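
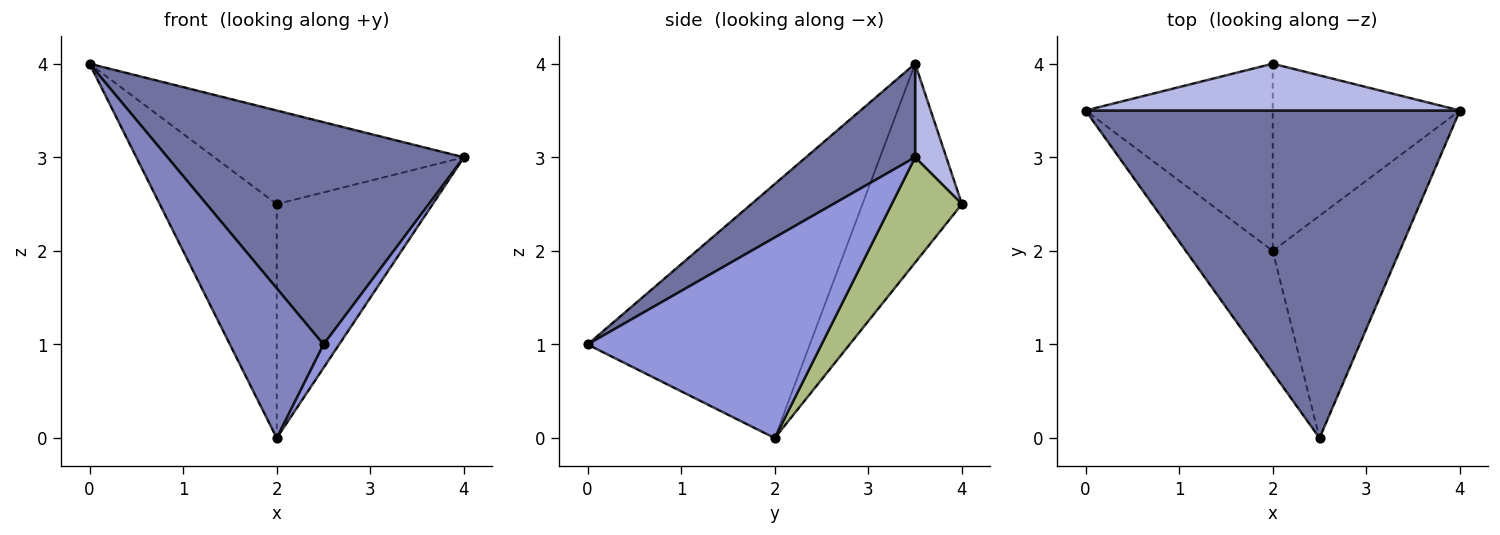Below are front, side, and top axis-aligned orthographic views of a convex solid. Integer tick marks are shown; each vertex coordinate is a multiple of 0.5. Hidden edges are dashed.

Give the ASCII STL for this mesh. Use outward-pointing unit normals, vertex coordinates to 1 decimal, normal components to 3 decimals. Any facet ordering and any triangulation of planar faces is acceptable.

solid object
 facet normal 0.203 -0.550 0.810
  outer loop
   vertex 2.5 0.0 1.0
   vertex 4.0 3.5 3.0
   vertex 0.0 3.5 4.0
  endloop
 endfacet
 facet normal -0.879 -0.370 -0.301
  outer loop
   vertex 2.0 2.0 0.0
   vertex 2.5 0.0 1.0
   vertex 0.0 3.5 4.0
  endloop
 endfacet
 facet normal 0.843 -0.056 -0.534
  outer loop
   vertex 2.0 2.0 0.0
   vertex 4.0 3.5 3.0
   vertex 2.5 0.0 1.0
  endloop
 endfacet
 facet normal 0.111 0.889 0.444
  outer loop
   vertex 2.0 4.0 2.5
   vertex 0.0 3.5 4.0
   vertex 4.0 3.5 3.0
  endloop
 endfacet
 facet normal -0.553 0.651 -0.520
  outer loop
   vertex 2.0 4.0 2.5
   vertex 2.0 2.0 0.0
   vertex 0.0 3.5 4.0
  endloop
 endfacet
 facet normal 0.332 0.737 -0.589
  outer loop
   vertex 2.0 4.0 2.5
   vertex 4.0 3.5 3.0
   vertex 2.0 2.0 0.0
  endloop
 endfacet
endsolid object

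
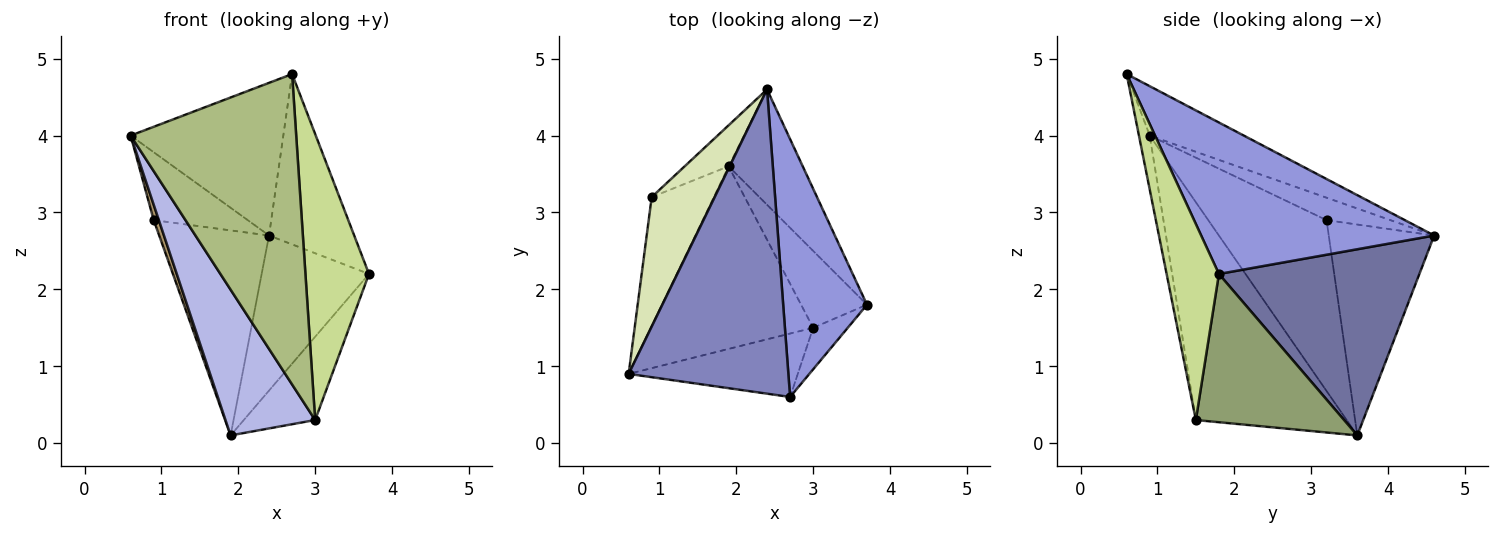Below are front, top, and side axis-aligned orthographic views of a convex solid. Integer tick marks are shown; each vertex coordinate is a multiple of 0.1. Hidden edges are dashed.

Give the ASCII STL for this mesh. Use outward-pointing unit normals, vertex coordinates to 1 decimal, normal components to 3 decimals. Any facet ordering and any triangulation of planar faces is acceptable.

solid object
 facet normal 0.832 0.445 -0.331
  outer loop
   vertex 1.9 3.6 0.1
   vertex 2.4 4.6 2.7
   vertex 3.7 1.8 2.2
  endloop
 endfacet
 facet normal -0.266 0.432 0.861
  outer loop
   vertex 2.7 0.6 4.8
   vertex 2.4 4.6 2.7
   vertex 0.6 0.9 4.0
  endloop
 endfacet
 facet normal 0.833 0.305 0.461
  outer loop
   vertex 2.7 0.6 4.8
   vertex 3.7 1.8 2.2
   vertex 2.4 4.6 2.7
  endloop
 endfacet
 facet normal -0.724 -0.430 -0.539
  outer loop
   vertex 3.0 1.5 0.3
   vertex 0.6 0.9 4.0
   vertex 1.9 3.6 0.1
  endloop
 endfacet
 facet normal 0.836 0.403 -0.372
  outer loop
   vertex 3.0 1.5 0.3
   vertex 1.9 3.6 0.1
   vertex 3.7 1.8 2.2
  endloop
 endfacet
 facet normal -0.064 -0.978 -0.200
  outer loop
   vertex 3.0 1.5 0.3
   vertex 2.7 0.6 4.8
   vertex 0.6 0.9 4.0
  endloop
 endfacet
 facet normal 0.631 -0.767 -0.111
  outer loop
   vertex 3.0 1.5 0.3
   vertex 3.7 1.8 2.2
   vertex 2.7 0.6 4.8
  endloop
 endfacet
 facet normal -0.301 0.443 0.844
  outer loop
   vertex 0.9 3.2 2.9
   vertex 0.6 0.9 4.0
   vertex 2.4 4.6 2.7
  endloop
 endfacet
 facet normal -0.939 -0.041 -0.341
  outer loop
   vertex 0.9 3.2 2.9
   vertex 1.9 3.6 0.1
   vertex 0.6 0.9 4.0
  endloop
 endfacet
 facet normal -0.685 0.714 -0.143
  outer loop
   vertex 0.9 3.2 2.9
   vertex 2.4 4.6 2.7
   vertex 1.9 3.6 0.1
  endloop
 endfacet
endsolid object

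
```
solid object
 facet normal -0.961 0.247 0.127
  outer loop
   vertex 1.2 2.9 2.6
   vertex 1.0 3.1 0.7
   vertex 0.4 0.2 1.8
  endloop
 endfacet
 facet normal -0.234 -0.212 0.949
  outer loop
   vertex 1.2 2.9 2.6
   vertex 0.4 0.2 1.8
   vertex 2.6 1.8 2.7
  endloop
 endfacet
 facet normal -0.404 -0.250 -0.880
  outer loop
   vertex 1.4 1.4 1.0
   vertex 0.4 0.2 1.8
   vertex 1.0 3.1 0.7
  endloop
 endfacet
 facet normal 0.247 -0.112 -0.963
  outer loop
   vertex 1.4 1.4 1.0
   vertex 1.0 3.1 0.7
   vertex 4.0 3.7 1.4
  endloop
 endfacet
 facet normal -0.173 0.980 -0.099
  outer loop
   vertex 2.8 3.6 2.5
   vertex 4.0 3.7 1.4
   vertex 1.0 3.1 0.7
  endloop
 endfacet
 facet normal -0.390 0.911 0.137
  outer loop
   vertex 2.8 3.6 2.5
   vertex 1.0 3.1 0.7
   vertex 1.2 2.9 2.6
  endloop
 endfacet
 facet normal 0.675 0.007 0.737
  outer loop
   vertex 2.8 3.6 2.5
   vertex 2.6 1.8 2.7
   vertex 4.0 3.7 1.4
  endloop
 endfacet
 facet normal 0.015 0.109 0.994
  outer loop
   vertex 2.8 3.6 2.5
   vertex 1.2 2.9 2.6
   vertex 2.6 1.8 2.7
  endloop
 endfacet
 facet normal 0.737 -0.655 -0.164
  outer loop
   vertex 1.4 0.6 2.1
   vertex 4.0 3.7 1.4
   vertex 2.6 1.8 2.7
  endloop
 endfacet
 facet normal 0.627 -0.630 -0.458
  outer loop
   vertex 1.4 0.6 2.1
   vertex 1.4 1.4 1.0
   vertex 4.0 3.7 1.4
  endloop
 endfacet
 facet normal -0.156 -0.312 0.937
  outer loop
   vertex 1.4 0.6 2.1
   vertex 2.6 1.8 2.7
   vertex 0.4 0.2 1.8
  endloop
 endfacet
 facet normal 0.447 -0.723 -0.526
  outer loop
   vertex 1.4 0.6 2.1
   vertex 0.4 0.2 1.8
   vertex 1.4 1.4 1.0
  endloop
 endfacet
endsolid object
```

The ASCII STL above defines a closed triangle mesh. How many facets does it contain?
12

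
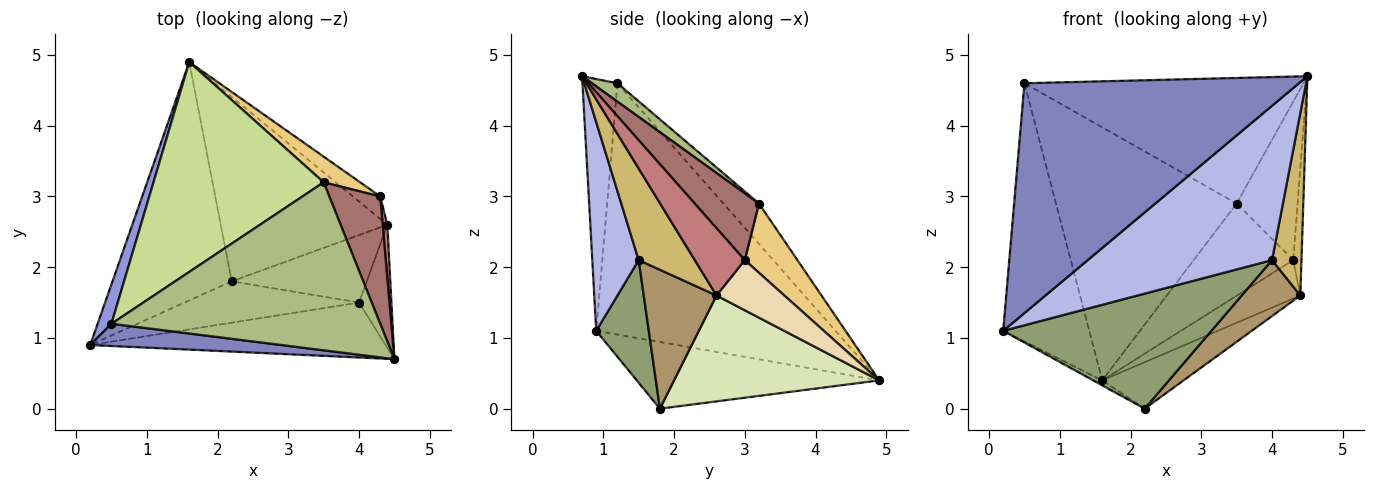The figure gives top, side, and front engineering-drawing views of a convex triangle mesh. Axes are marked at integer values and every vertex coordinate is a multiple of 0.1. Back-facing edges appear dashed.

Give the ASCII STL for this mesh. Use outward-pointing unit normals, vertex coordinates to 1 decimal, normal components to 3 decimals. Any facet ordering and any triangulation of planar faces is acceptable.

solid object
 facet normal -0.488 0.018 -0.873
  outer loop
   vertex 2.2 1.8 0.0
   vertex 0.2 0.9 1.1
   vertex 1.6 4.9 0.4
  endloop
 endfacet
 facet normal -0.126 -0.987 0.095
  outer loop
   vertex 0.5 1.2 4.6
   vertex 0.2 0.9 1.1
   vertex 4.5 0.7 4.7
  endloop
 endfacet
 facet normal -0.940 0.338 0.052
  outer loop
   vertex 0.5 1.2 4.6
   vertex 1.6 4.9 0.4
   vertex 0.2 0.9 1.1
  endloop
 endfacet
 facet normal 0.231 -0.917 -0.326
  outer loop
   vertex 4.0 1.5 2.1
   vertex 4.5 0.7 4.7
   vertex 0.2 0.9 1.1
  endloop
 endfacet
 facet normal 0.231 -0.916 -0.329
  outer loop
   vertex 4.0 1.5 2.1
   vertex 0.2 0.9 1.1
   vertex 2.2 1.8 0.0
  endloop
 endfacet
 facet normal 0.055 0.598 0.800
  outer loop
   vertex 3.5 3.2 2.9
   vertex 0.5 1.2 4.6
   vertex 4.5 0.7 4.7
  endloop
 endfacet
 facet normal -0.150 0.761 0.631
  outer loop
   vertex 3.5 3.2 2.9
   vertex 1.6 4.9 0.4
   vertex 0.5 1.2 4.6
  endloop
 endfacet
 facet normal 0.525 0.208 -0.825
  outer loop
   vertex 4.4 2.6 1.6
   vertex 2.2 1.8 0.0
   vertex 1.6 4.9 0.4
  endloop
 endfacet
 facet normal 0.621 -0.500 -0.604
  outer loop
   vertex 4.4 2.6 1.6
   vertex 4.0 1.5 2.1
   vertex 2.2 1.8 0.0
  endloop
 endfacet
 facet normal 0.845 -0.443 -0.299
  outer loop
   vertex 4.4 2.6 1.6
   vertex 4.5 0.7 4.7
   vertex 4.0 1.5 2.1
  endloop
 endfacet
 facet normal 0.454 0.859 0.239
  outer loop
   vertex 4.3 3.0 2.1
   vertex 1.6 4.9 0.4
   vertex 3.5 3.2 2.9
  endloop
 endfacet
 facet normal 0.679 0.633 -0.371
  outer loop
   vertex 4.3 3.0 2.1
   vertex 4.4 2.6 1.6
   vertex 1.6 4.9 0.4
  endloop
 endfacet
 facet normal 0.635 0.602 0.484
  outer loop
   vertex 4.3 3.0 2.1
   vertex 3.5 3.2 2.9
   vertex 4.5 0.7 4.7
  endloop
 endfacet
 facet normal 0.985 0.162 0.067
  outer loop
   vertex 4.3 3.0 2.1
   vertex 4.5 0.7 4.7
   vertex 4.4 2.6 1.6
  endloop
 endfacet
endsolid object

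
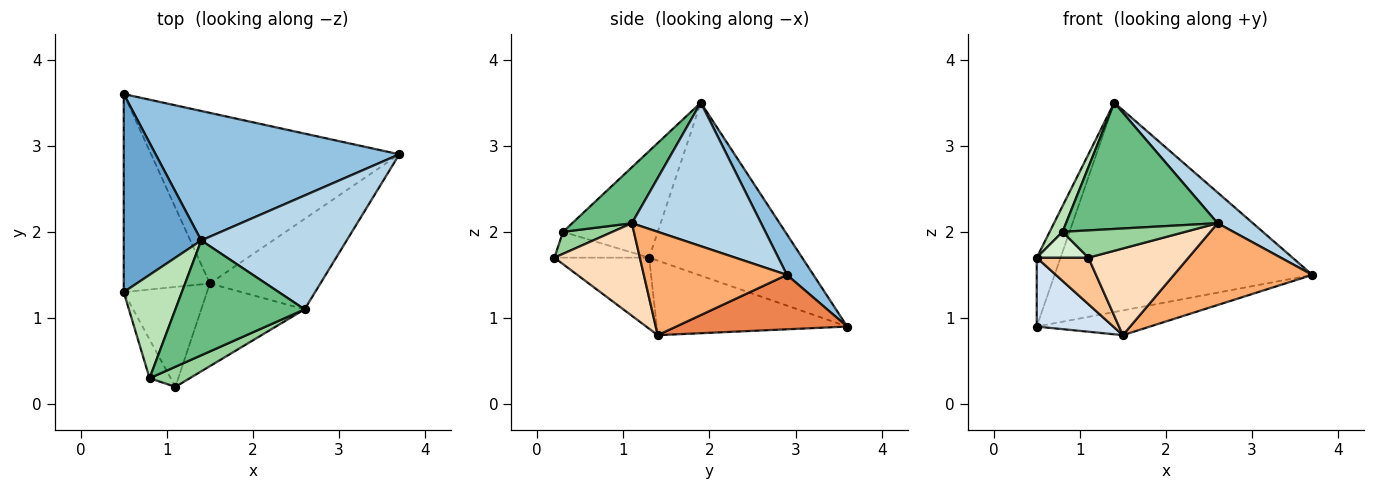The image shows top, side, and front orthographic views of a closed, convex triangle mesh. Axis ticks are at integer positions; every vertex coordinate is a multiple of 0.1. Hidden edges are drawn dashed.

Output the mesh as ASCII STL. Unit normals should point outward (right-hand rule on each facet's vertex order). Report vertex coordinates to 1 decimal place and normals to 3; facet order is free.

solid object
 facet normal -0.903 0.141 0.405
  outer loop
   vertex 1.4 1.9 3.5
   vertex 0.5 3.6 0.9
   vertex 0.5 1.3 1.7
  endloop
 endfacet
 facet normal 0.087 0.847 0.524
  outer loop
   vertex 1.4 1.9 3.5
   vertex 3.7 2.9 1.5
   vertex 0.5 3.6 0.9
  endloop
 endfacet
 facet normal 0.690 -0.189 0.699
  outer loop
   vertex 2.6 1.1 2.1
   vertex 3.7 2.9 1.5
   vertex 1.4 1.9 3.5
  endloop
 endfacet
 facet normal -0.633 -0.254 -0.731
  outer loop
   vertex 1.5 1.4 0.8
   vertex 0.5 1.3 1.7
   vertex 0.5 3.6 0.9
  endloop
 endfacet
 facet normal 0.212 0.140 -0.967
  outer loop
   vertex 1.5 1.4 0.8
   vertex 0.5 3.6 0.9
   vertex 3.7 2.9 1.5
  endloop
 endfacet
 facet normal 0.570 -0.551 -0.609
  outer loop
   vertex 1.5 1.4 0.8
   vertex 3.7 2.9 1.5
   vertex 2.6 1.1 2.1
  endloop
 endfacet
 facet normal -0.612 -0.334 -0.717
  outer loop
   vertex 1.1 0.2 1.7
   vertex 0.5 1.3 1.7
   vertex 1.5 1.4 0.8
  endloop
 endfacet
 facet normal 0.526 -0.616 -0.587
  outer loop
   vertex 1.1 0.2 1.7
   vertex 1.5 1.4 0.8
   vertex 2.6 1.1 2.1
  endloop
 endfacet
 facet normal 0.280 -0.710 0.646
  outer loop
   vertex 0.8 0.3 2.0
   vertex 2.6 1.1 2.1
   vertex 1.4 1.9 3.5
  endloop
 endfacet
 facet normal 0.309 -0.766 0.564
  outer loop
   vertex 0.8 0.3 2.0
   vertex 1.1 0.2 1.7
   vertex 2.6 1.1 2.1
  endloop
 endfacet
 facet normal -0.872 -0.119 0.475
  outer loop
   vertex 0.8 0.3 2.0
   vertex 1.4 1.9 3.5
   vertex 0.5 1.3 1.7
  endloop
 endfacet
 facet normal -0.713 -0.389 -0.583
  outer loop
   vertex 0.8 0.3 2.0
   vertex 0.5 1.3 1.7
   vertex 1.1 0.2 1.7
  endloop
 endfacet
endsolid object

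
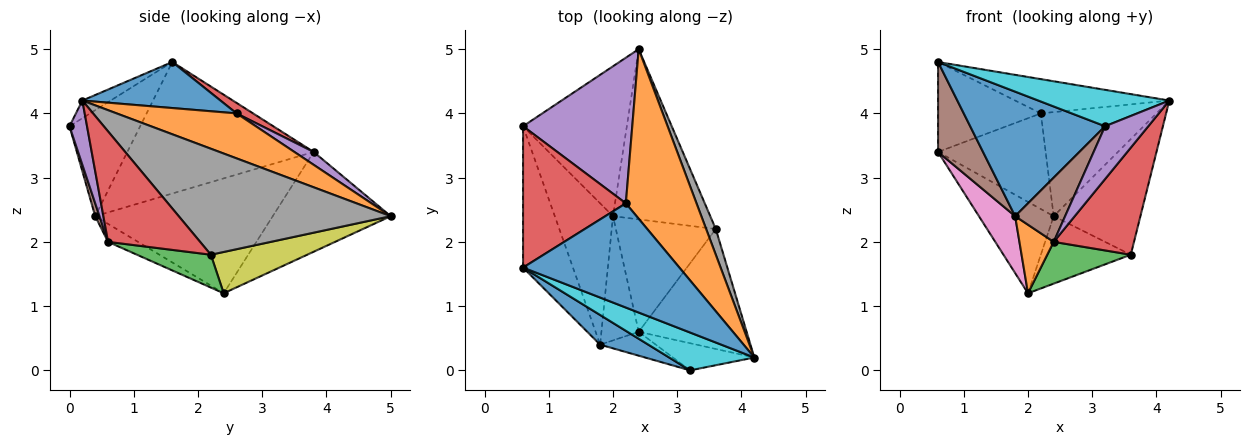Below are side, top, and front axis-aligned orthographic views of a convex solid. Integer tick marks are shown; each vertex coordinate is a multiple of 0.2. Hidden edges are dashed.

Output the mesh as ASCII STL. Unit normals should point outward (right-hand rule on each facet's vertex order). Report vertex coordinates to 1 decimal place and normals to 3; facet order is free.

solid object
 facet normal 0.269 0.301 0.915
  outer loop
   vertex 2.2 2.6 4.0
   vertex 0.6 1.6 4.8
   vertex 4.2 0.2 4.2
  endloop
 endfacet
 facet normal 0.477 0.460 0.749
  outer loop
   vertex 2.2 2.6 4.0
   vertex 4.2 0.2 4.2
   vertex 2.4 5.0 2.4
  endloop
 endfacet
 facet normal -0.635 0.402 -0.660
  outer loop
   vertex 0.6 3.8 3.4
   vertex 2.4 5.0 2.4
   vertex 2.0 2.4 1.2
  endloop
 endfacet
 facet normal 0.086 0.535 0.841
  outer loop
   vertex 0.6 3.8 3.4
   vertex 0.6 1.6 4.8
   vertex 2.2 2.6 4.0
  endloop
 endfacet
 facet normal 0.098 0.546 0.832
  outer loop
   vertex 0.6 3.8 3.4
   vertex 2.2 2.6 4.0
   vertex 2.4 5.0 2.4
  endloop
 endfacet
 facet normal -0.912 -0.220 -0.346
  outer loop
   vertex 0.6 3.8 3.4
   vertex 1.8 0.4 2.4
   vertex 0.6 1.6 4.8
  endloop
 endfacet
 facet normal -0.878 -0.179 -0.445
  outer loop
   vertex 0.6 3.8 3.4
   vertex 2.0 2.4 1.2
   vertex 1.8 0.4 2.4
  endloop
 endfacet
 facet normal 0.922 0.377 0.084
  outer loop
   vertex 3.6 2.2 1.8
   vertex 2.4 5.0 2.4
   vertex 4.2 0.2 4.2
  endloop
 endfacet
 facet normal 0.367 0.343 -0.865
  outer loop
   vertex 3.6 2.2 1.8
   vertex 2.0 2.4 1.2
   vertex 2.4 5.0 2.4
  endloop
 endfacet
 facet normal -0.148 -0.686 0.713
  outer loop
   vertex 3.2 0.0 3.8
   vertex 4.2 0.2 4.2
   vertex 0.6 1.6 4.8
  endloop
 endfacet
 facet normal -0.454 -0.867 0.206
  outer loop
   vertex 3.2 0.0 3.8
   vertex 0.6 1.6 4.8
   vertex 1.8 0.4 2.4
  endloop
 endfacet
 facet normal -0.389 -0.445 -0.806
  outer loop
   vertex 2.4 0.6 2.0
   vertex 1.8 0.4 2.4
   vertex 2.0 2.4 1.2
  endloop
 endfacet
 facet normal 0.294 -0.333 -0.896
  outer loop
   vertex 2.4 0.6 2.0
   vertex 2.0 2.4 1.2
   vertex 3.6 2.2 1.8
  endloop
 endfacet
 facet normal 0.607 -0.529 -0.593
  outer loop
   vertex 2.4 0.6 2.0
   vertex 3.6 2.2 1.8
   vertex 4.2 0.2 4.2
  endloop
 endfacet
 facet normal 0.339 -0.837 -0.430
  outer loop
   vertex 2.4 0.6 2.0
   vertex 4.2 0.2 4.2
   vertex 3.2 0.0 3.8
  endloop
 endfacet
 facet normal 0.080 -0.934 -0.347
  outer loop
   vertex 2.4 0.6 2.0
   vertex 3.2 0.0 3.8
   vertex 1.8 0.4 2.4
  endloop
 endfacet
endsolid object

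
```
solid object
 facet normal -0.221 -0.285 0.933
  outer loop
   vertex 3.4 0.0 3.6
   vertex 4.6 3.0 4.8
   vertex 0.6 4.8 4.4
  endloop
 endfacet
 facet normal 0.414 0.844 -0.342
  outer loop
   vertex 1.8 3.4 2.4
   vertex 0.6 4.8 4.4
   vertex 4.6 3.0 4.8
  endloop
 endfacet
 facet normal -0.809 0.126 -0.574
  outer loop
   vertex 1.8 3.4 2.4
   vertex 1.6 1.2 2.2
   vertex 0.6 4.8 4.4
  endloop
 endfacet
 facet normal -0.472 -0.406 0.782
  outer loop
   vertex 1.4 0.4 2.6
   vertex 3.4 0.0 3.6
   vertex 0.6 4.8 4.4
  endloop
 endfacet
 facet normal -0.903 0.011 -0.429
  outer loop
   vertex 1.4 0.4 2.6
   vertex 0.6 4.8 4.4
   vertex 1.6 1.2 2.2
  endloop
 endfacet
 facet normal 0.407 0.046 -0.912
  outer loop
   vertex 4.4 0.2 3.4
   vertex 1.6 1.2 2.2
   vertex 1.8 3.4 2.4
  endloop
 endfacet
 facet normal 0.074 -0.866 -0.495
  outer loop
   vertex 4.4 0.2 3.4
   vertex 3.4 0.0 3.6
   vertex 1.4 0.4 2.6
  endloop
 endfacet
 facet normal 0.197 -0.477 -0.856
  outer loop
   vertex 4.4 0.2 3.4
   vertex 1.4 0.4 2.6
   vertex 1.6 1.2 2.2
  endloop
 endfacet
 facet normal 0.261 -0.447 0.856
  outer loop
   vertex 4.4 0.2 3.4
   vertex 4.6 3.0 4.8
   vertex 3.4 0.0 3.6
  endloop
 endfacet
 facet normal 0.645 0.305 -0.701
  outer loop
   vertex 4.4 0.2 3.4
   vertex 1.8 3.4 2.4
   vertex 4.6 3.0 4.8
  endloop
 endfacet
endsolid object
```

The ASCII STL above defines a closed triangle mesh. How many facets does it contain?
10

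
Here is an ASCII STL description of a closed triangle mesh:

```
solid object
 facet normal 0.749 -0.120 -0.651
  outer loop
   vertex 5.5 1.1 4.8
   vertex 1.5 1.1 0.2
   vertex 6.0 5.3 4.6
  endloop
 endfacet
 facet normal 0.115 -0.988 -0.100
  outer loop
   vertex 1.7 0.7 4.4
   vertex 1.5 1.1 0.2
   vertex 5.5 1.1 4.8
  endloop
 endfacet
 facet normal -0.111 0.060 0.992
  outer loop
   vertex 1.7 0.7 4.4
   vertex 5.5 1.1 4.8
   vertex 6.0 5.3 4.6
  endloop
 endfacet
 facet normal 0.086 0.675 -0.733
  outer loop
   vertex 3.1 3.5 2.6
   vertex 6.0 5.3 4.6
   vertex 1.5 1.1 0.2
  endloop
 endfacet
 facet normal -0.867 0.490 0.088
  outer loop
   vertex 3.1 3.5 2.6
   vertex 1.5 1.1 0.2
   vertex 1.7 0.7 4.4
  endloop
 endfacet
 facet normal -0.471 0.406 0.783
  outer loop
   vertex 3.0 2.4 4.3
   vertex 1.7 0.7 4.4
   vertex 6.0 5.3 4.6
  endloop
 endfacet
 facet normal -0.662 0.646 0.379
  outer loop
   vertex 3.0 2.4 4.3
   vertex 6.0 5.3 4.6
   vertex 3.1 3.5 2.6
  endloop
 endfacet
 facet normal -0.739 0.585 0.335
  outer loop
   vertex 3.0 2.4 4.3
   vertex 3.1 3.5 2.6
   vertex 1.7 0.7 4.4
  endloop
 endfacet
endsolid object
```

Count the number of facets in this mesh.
8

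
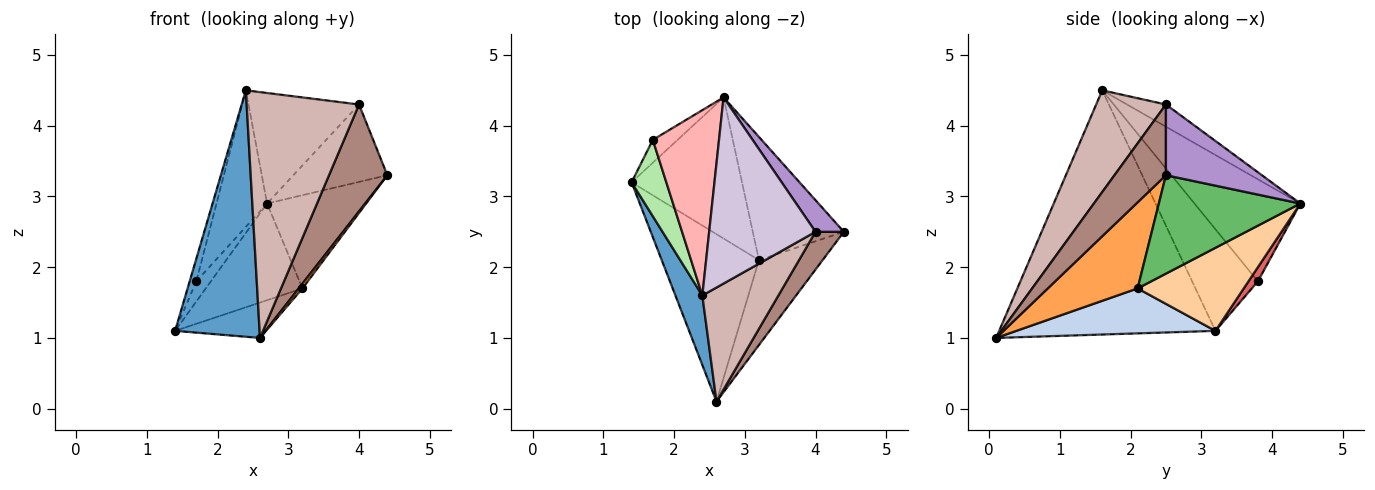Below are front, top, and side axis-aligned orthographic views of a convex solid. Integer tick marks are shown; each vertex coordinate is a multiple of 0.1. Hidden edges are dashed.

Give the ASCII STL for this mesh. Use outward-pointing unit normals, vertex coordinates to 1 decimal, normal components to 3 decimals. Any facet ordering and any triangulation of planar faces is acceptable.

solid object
 facet normal -0.927 -0.362 0.102
  outer loop
   vertex 2.4 1.6 4.5
   vertex 1.4 3.2 1.1
   vertex 2.6 0.1 1.0
  endloop
 endfacet
 facet normal 0.412 0.188 -0.891
  outer loop
   vertex 3.2 2.1 1.7
   vertex 2.6 0.1 1.0
   vertex 1.4 3.2 1.1
  endloop
 endfacet
 facet normal 0.804 -0.033 -0.594
  outer loop
   vertex 3.2 2.1 1.7
   vertex 4.4 2.5 3.3
   vertex 2.6 0.1 1.0
  endloop
 endfacet
 facet normal 0.527 0.480 -0.701
  outer loop
   vertex 3.2 2.1 1.7
   vertex 1.4 3.2 1.1
   vertex 2.7 4.4 2.9
  endloop
 endfacet
 facet normal 0.653 0.457 -0.604
  outer loop
   vertex 3.2 2.1 1.7
   vertex 2.7 4.4 2.9
   vertex 4.4 2.5 3.3
  endloop
 endfacet
 facet normal -0.942 0.095 0.322
  outer loop
   vertex 1.7 3.8 1.8
   vertex 1.4 3.2 1.1
   vertex 2.4 1.6 4.5
  endloop
 endfacet
 facet normal 0.394 0.608 -0.690
  outer loop
   vertex 1.7 3.8 1.8
   vertex 2.7 4.4 2.9
   vertex 1.4 3.2 1.1
  endloop
 endfacet
 facet normal -0.779 0.372 0.505
  outer loop
   vertex 1.7 3.8 1.8
   vertex 2.4 1.6 4.5
   vertex 2.7 4.4 2.9
  endloop
 endfacet
 facet normal 0.687 0.673 0.275
  outer loop
   vertex 4.0 2.5 4.3
   vertex 4.4 2.5 3.3
   vertex 2.7 4.4 2.9
  endloop
 endfacet
 facet normal -0.177 0.503 0.846
  outer loop
   vertex 4.0 2.5 4.3
   vertex 2.7 4.4 2.9
   vertex 2.4 1.6 4.5
  endloop
 endfacet
 facet normal 0.640 -0.725 0.256
  outer loop
   vertex 4.0 2.5 4.3
   vertex 2.6 0.1 1.0
   vertex 4.4 2.5 3.3
  endloop
 endfacet
 facet normal 0.490 -0.790 0.367
  outer loop
   vertex 4.0 2.5 4.3
   vertex 2.4 1.6 4.5
   vertex 2.6 0.1 1.0
  endloop
 endfacet
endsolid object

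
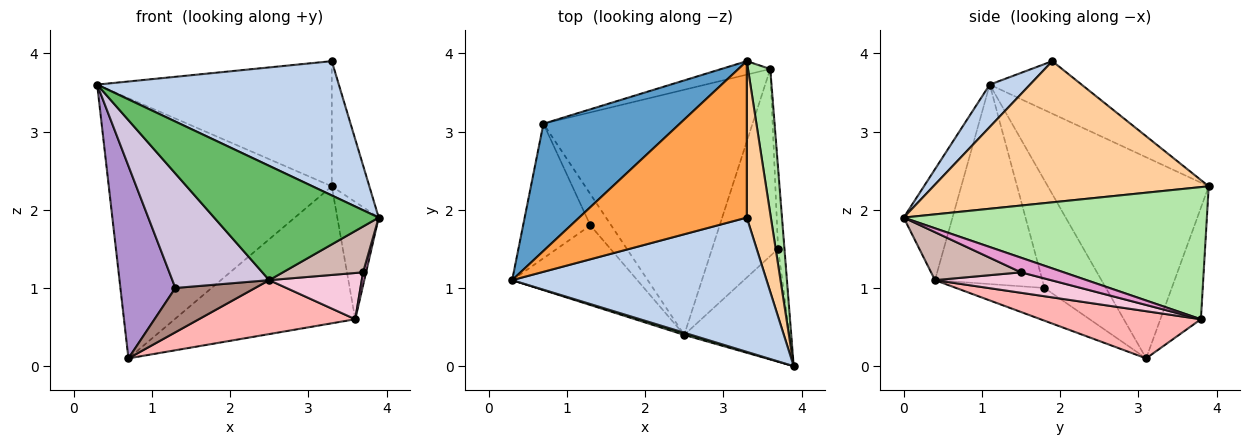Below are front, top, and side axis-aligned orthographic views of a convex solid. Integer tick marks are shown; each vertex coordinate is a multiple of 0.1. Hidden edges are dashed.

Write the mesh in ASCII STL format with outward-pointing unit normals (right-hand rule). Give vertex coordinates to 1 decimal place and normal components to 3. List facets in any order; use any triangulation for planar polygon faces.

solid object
 facet normal -0.544 0.754 0.369
  outer loop
   vertex 0.7 3.1 0.1
   vertex 0.3 1.1 3.6
   vertex 3.3 3.9 2.3
  endloop
 endfacet
 facet normal 0.117 -0.702 0.702
  outer loop
   vertex 3.3 1.9 3.9
   vertex 0.3 1.1 3.6
   vertex 3.9 0.0 1.9
  endloop
 endfacet
 facet normal -0.238 0.607 0.758
  outer loop
   vertex 3.3 1.9 3.9
   vertex 3.3 3.9 2.3
   vertex 0.3 1.1 3.6
  endloop
 endfacet
 facet normal 0.977 0.133 0.167
  outer loop
   vertex 3.3 1.9 3.9
   vertex 3.9 0.0 1.9
   vertex 3.3 3.9 2.3
  endloop
 endfacet
 facet normal -0.284 -0.959 0.018
  outer loop
   vertex 2.5 0.4 1.1
   vertex 3.9 0.0 1.9
   vertex 0.3 1.1 3.6
  endloop
 endfacet
 facet normal 0.977 0.133 0.165
  outer loop
   vertex 3.6 3.8 0.6
   vertex 3.3 3.9 2.3
   vertex 3.9 0.0 1.9
  endloop
 endfacet
 facet normal -0.218 0.971 -0.096
  outer loop
   vertex 3.6 3.8 0.6
   vertex 0.7 3.1 0.1
   vertex 3.3 3.9 2.3
  endloop
 endfacet
 facet normal 0.215 -0.210 -0.954
  outer loop
   vertex 3.6 3.8 0.6
   vertex 2.5 0.4 1.1
   vertex 0.7 3.1 0.1
  endloop
 endfacet
 facet normal -0.676 -0.604 -0.423
  outer loop
   vertex 1.3 1.8 1.0
   vertex 0.3 1.1 3.6
   vertex 0.7 3.1 0.1
  endloop
 endfacet
 facet normal -0.673 -0.607 -0.422
  outer loop
   vertex 1.3 1.8 1.0
   vertex 2.5 0.4 1.1
   vertex 0.3 1.1 3.6
  endloop
 endfacet
 facet normal -0.671 -0.606 -0.428
  outer loop
   vertex 1.3 1.8 1.0
   vertex 0.7 3.1 0.1
   vertex 2.5 0.4 1.1
  endloop
 endfacet
 facet normal 0.389 -0.347 -0.854
  outer loop
   vertex 3.7 1.5 1.2
   vertex 3.9 0.0 1.9
   vertex 2.5 0.4 1.1
  endloop
 endfacet
 facet normal 0.915 -0.064 -0.399
  outer loop
   vertex 3.7 1.5 1.2
   vertex 3.6 3.8 0.6
   vertex 3.9 0.0 1.9
  endloop
 endfacet
 facet normal 0.288 -0.230 -0.930
  outer loop
   vertex 3.7 1.5 1.2
   vertex 2.5 0.4 1.1
   vertex 3.6 3.8 0.6
  endloop
 endfacet
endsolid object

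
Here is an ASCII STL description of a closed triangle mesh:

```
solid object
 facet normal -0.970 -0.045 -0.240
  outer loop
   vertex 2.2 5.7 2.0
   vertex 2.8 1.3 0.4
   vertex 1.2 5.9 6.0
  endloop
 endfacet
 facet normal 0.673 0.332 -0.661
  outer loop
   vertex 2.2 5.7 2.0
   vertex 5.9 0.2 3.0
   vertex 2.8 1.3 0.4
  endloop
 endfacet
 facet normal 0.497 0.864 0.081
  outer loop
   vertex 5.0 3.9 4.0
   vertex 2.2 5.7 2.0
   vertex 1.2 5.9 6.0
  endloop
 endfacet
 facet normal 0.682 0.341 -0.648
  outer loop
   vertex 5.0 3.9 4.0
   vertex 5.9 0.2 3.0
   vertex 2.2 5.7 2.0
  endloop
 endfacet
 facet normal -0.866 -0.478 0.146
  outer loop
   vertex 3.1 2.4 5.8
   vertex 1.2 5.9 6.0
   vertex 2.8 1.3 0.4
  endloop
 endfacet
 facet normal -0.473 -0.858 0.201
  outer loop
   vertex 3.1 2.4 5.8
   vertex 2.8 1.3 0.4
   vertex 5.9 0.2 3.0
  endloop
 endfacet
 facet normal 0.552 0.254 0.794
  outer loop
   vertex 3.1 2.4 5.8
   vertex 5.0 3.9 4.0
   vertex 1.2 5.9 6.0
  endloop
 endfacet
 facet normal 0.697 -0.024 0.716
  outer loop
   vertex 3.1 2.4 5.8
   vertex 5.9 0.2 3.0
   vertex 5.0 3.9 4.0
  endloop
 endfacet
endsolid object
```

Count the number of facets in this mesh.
8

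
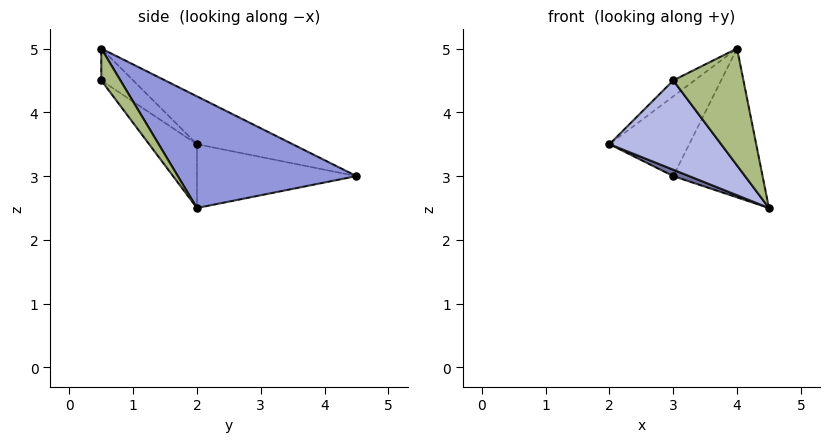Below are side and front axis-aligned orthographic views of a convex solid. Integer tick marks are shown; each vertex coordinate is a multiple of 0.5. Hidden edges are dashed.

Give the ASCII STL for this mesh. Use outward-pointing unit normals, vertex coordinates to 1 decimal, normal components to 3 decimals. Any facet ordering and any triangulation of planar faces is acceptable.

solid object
 facet normal -0.371 -0.037 -0.928
  outer loop
   vertex 3.0 4.5 3.0
   vertex 4.5 2.0 2.5
   vertex 2.0 2.0 3.5
  endloop
 endfacet
 facet normal -0.396 0.330 0.857
  outer loop
   vertex 4.0 0.5 5.0
   vertex 3.0 4.5 3.0
   vertex 2.0 2.0 3.5
  endloop
 endfacet
 facet normal 0.816 0.408 0.408
  outer loop
   vertex 4.0 0.5 5.0
   vertex 4.5 2.0 2.5
   vertex 3.0 4.5 3.0
  endloop
 endfacet
 facet normal -0.281 -0.655 -0.702
  outer loop
   vertex 3.0 0.5 4.5
   vertex 2.0 2.0 3.5
   vertex 4.5 2.0 2.5
  endloop
 endfacet
 facet normal -0.429 0.286 0.857
  outer loop
   vertex 3.0 0.5 4.5
   vertex 4.0 0.5 5.0
   vertex 2.0 2.0 3.5
  endloop
 endfacet
 facet normal 0.233 -0.854 -0.466
  outer loop
   vertex 3.0 0.5 4.5
   vertex 4.5 2.0 2.5
   vertex 4.0 0.5 5.0
  endloop
 endfacet
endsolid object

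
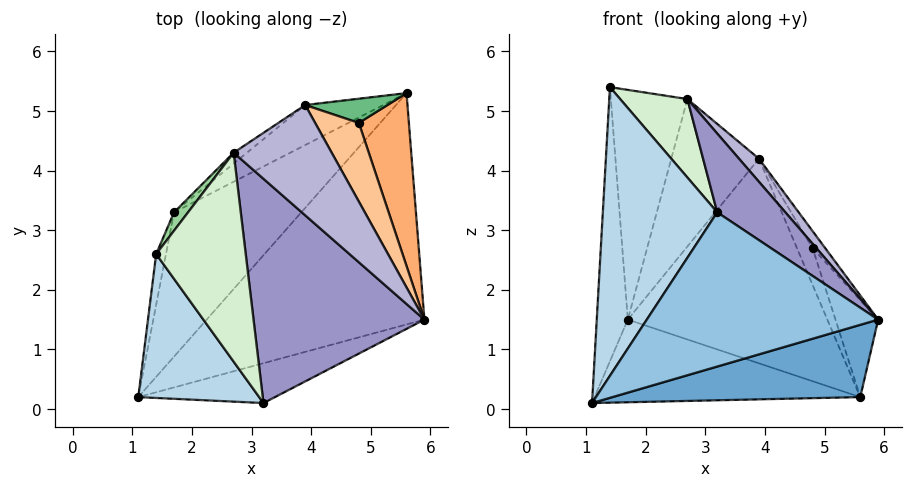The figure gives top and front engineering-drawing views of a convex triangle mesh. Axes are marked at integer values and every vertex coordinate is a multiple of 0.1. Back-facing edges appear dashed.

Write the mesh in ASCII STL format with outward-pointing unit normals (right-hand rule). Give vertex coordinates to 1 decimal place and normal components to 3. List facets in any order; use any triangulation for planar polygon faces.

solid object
 facet normal 0.338 -0.281 -0.898
  outer loop
   vertex 5.6 5.3 0.2
   vertex 5.9 1.5 1.5
   vertex 1.1 0.2 0.1
  endloop
 endfacet
 facet normal 0.318 -0.918 -0.237
  outer loop
   vertex 3.2 0.1 3.3
   vertex 1.1 0.2 0.1
   vertex 5.9 1.5 1.5
  endloop
 endfacet
 facet normal -0.586 -0.725 0.362
  outer loop
   vertex 3.2 0.1 3.3
   vertex 1.4 2.6 5.4
   vertex 1.1 0.2 0.1
  endloop
 endfacet
 facet normal -0.478 0.437 -0.762
  outer loop
   vertex 1.7 3.3 1.5
   vertex 5.6 5.3 0.2
   vertex 1.1 0.2 0.1
  endloop
 endfacet
 facet normal -0.978 0.206 -0.038
  outer loop
   vertex 1.7 3.3 1.5
   vertex 1.1 0.2 0.1
   vertex 1.4 2.6 5.4
  endloop
 endfacet
 facet normal 0.924 0.187 0.333
  outer loop
   vertex 4.8 4.8 2.7
   vertex 5.9 1.5 1.5
   vertex 5.6 5.3 0.2
  endloop
 endfacet
 facet normal 0.862 0.107 0.496
  outer loop
   vertex 3.9 5.1 4.2
   vertex 5.9 1.5 1.5
   vertex 4.8 4.8 2.7
  endloop
 endfacet
 facet normal -0.493 0.854 -0.167
  outer loop
   vertex 3.9 5.1 4.2
   vertex 5.6 5.3 0.2
   vertex 1.7 3.3 1.5
  endloop
 endfacet
 facet normal 0.767 0.537 0.353
  outer loop
   vertex 3.9 5.1 4.2
   vertex 4.8 4.8 2.7
   vertex 5.6 5.3 0.2
  endloop
 endfacet
 facet normal -0.791 0.610 0.049
  outer loop
   vertex 2.7 4.3 5.2
   vertex 1.7 3.3 1.5
   vertex 1.4 2.6 5.4
  endloop
 endfacet
 facet normal -0.587 0.807 -0.059
  outer loop
   vertex 2.7 4.3 5.2
   vertex 3.9 5.1 4.2
   vertex 1.7 3.3 1.5
  endloop
 endfacet
 facet normal 0.517 -0.301 0.801
  outer loop
   vertex 2.7 4.3 5.2
   vertex 1.4 2.6 5.4
   vertex 3.2 0.1 3.3
  endloop
 endfacet
 facet normal 0.625 -0.259 0.736
  outer loop
   vertex 2.7 4.3 5.2
   vertex 3.2 0.1 3.3
   vertex 5.9 1.5 1.5
  endloop
 endfacet
 facet normal 0.690 -0.148 0.709
  outer loop
   vertex 2.7 4.3 5.2
   vertex 5.9 1.5 1.5
   vertex 3.9 5.1 4.2
  endloop
 endfacet
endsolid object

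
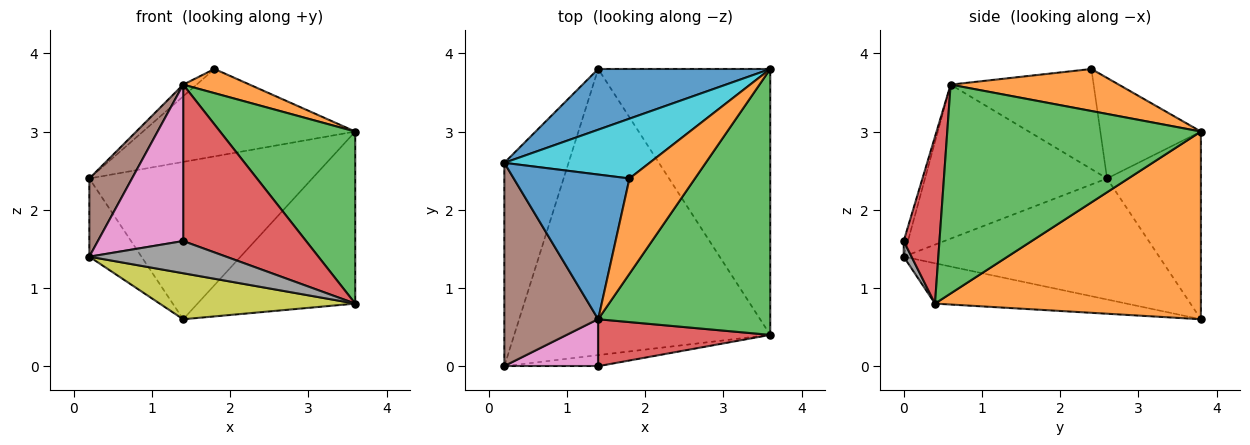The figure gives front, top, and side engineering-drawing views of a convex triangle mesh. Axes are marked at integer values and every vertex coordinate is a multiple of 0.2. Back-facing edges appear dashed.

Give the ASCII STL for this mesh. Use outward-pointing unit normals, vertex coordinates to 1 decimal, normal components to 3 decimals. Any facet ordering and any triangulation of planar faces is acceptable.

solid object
 facet normal -0.366 0.868 0.335
  outer loop
   vertex 1.4 3.8 0.6
   vertex 0.2 2.6 2.4
   vertex 3.6 3.8 3.0
  endloop
 endfacet
 facet normal 0.675 0.401 -0.619
  outer loop
   vertex 3.6 0.4 0.8
   vertex 1.4 3.8 0.6
   vertex 3.6 3.8 3.0
  endloop
 endfacet
 facet normal 0.714 -0.380 0.588
  outer loop
   vertex 1.4 0.6 3.6
   vertex 3.6 0.4 0.8
   vertex 3.6 3.8 3.0
  endloop
 endfacet
 facet normal 0.268 -0.923 0.277
  outer loop
   vertex 1.4 0.6 3.6
   vertex 1.4 0.0 1.6
   vertex 3.6 0.4 0.8
  endloop
 endfacet
 facet normal -0.869 0.177 -0.461
  outer loop
   vertex 0.2 0.0 1.4
   vertex 0.2 2.6 2.4
   vertex 1.4 3.8 0.6
  endloop
 endfacet
 facet normal -0.837 -0.196 0.510
  outer loop
   vertex 0.2 0.0 1.4
   vertex 1.4 0.6 3.6
   vertex 0.2 2.6 2.4
  endloop
 endfacet
 facet normal -0.048 -0.957 0.287
  outer loop
   vertex 0.2 0.0 1.4
   vertex 1.4 0.0 1.6
   vertex 1.4 0.6 3.6
  endloop
 endfacet
 facet normal 0.054 -0.945 -0.324
  outer loop
   vertex 0.2 0.0 1.4
   vertex 3.6 0.4 0.8
   vertex 1.4 0.0 1.6
  endloop
 endfacet
 facet normal -0.154 -0.157 -0.976
  outer loop
   vertex 0.2 0.0 1.4
   vertex 1.4 3.8 0.6
   vertex 3.6 0.4 0.8
  endloop
 endfacet
 facet normal -0.364 0.769 0.526
  outer loop
   vertex 1.8 2.4 3.8
   vertex 3.6 3.8 3.0
   vertex 0.2 2.6 2.4
  endloop
 endfacet
 facet normal -0.653 0.061 0.755
  outer loop
   vertex 1.8 2.4 3.8
   vertex 0.2 2.6 2.4
   vertex 1.4 0.6 3.6
  endloop
 endfacet
 facet normal 0.528 -0.209 0.823
  outer loop
   vertex 1.8 2.4 3.8
   vertex 1.4 0.6 3.6
   vertex 3.6 3.8 3.0
  endloop
 endfacet
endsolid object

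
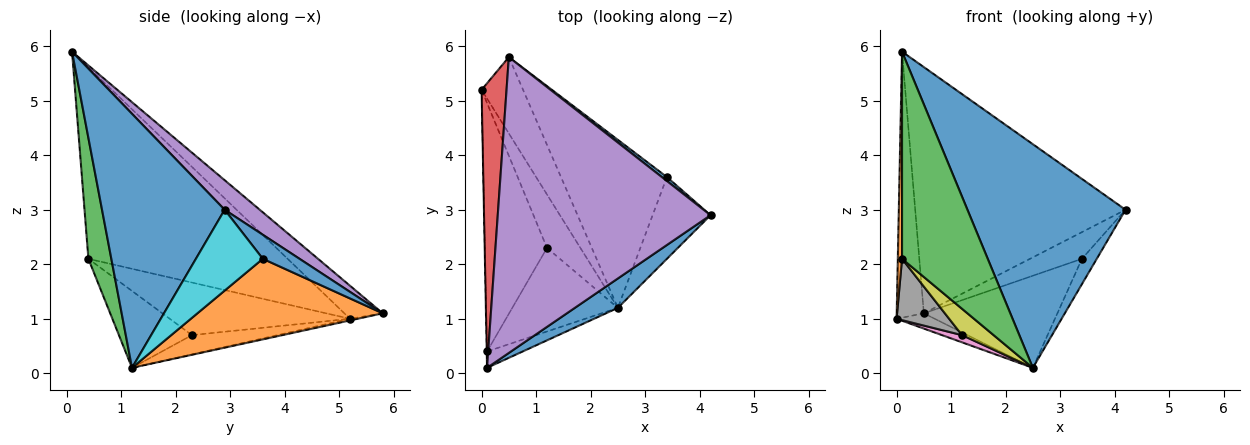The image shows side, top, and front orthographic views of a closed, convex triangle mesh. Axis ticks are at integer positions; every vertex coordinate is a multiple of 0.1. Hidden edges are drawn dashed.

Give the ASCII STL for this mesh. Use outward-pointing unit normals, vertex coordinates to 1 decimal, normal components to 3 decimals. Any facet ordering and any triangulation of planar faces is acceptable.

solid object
 facet normal 0.610 -0.786 0.103
  outer loop
   vertex 2.5 1.2 0.1
   vertex 4.2 2.9 3.0
   vertex 0.1 0.1 5.9
  endloop
 endfacet
 facet normal -1.000 -0.021 -0.002
  outer loop
   vertex 0.1 0.4 2.1
   vertex 0.1 0.1 5.9
   vertex 0.0 5.2 1.0
  endloop
 endfacet
 facet normal 0.258 -0.963 -0.076
  outer loop
   vertex 0.1 0.4 2.1
   vertex 2.5 1.2 0.1
   vertex 0.1 0.1 5.9
  endloop
 endfacet
 facet normal -0.695 0.491 0.525
  outer loop
   vertex 0.5 5.8 1.1
   vertex 0.0 5.2 1.0
   vertex 0.1 0.1 5.9
  endloop
 endfacet
 facet normal 0.106 0.636 0.764
  outer loop
   vertex 0.5 5.8 1.1
   vertex 0.1 0.1 5.9
   vertex 4.2 2.9 3.0
  endloop
 endfacet
 facet normal -0.039 0.196 -0.980
  outer loop
   vertex 0.5 5.8 1.1
   vertex 2.5 1.2 0.1
   vertex 0.0 5.2 1.0
  endloop
 endfacet
 facet normal -0.495 -0.116 -0.861
  outer loop
   vertex 1.2 2.3 0.7
   vertex 0.0 5.2 1.0
   vertex 2.5 1.2 0.1
  endloop
 endfacet
 facet normal -0.635 -0.185 -0.750
  outer loop
   vertex 1.2 2.3 0.7
   vertex 0.1 0.4 2.1
   vertex 0.0 5.2 1.0
  endloop
 endfacet
 facet normal -0.570 -0.247 -0.783
  outer loop
   vertex 1.2 2.3 0.7
   vertex 2.5 1.2 0.1
   vertex 0.1 0.4 2.1
  endloop
 endfacet
 facet normal 0.800 0.178 -0.573
  outer loop
   vertex 3.4 3.6 2.1
   vertex 4.2 2.9 3.0
   vertex 2.5 1.2 0.1
  endloop
 endfacet
 facet normal 0.573 0.810 0.121
  outer loop
   vertex 3.4 3.6 2.1
   vertex 0.5 5.8 1.1
   vertex 4.2 2.9 3.0
  endloop
 endfacet
 facet normal 0.555 0.400 -0.730
  outer loop
   vertex 3.4 3.6 2.1
   vertex 2.5 1.2 0.1
   vertex 0.5 5.8 1.1
  endloop
 endfacet
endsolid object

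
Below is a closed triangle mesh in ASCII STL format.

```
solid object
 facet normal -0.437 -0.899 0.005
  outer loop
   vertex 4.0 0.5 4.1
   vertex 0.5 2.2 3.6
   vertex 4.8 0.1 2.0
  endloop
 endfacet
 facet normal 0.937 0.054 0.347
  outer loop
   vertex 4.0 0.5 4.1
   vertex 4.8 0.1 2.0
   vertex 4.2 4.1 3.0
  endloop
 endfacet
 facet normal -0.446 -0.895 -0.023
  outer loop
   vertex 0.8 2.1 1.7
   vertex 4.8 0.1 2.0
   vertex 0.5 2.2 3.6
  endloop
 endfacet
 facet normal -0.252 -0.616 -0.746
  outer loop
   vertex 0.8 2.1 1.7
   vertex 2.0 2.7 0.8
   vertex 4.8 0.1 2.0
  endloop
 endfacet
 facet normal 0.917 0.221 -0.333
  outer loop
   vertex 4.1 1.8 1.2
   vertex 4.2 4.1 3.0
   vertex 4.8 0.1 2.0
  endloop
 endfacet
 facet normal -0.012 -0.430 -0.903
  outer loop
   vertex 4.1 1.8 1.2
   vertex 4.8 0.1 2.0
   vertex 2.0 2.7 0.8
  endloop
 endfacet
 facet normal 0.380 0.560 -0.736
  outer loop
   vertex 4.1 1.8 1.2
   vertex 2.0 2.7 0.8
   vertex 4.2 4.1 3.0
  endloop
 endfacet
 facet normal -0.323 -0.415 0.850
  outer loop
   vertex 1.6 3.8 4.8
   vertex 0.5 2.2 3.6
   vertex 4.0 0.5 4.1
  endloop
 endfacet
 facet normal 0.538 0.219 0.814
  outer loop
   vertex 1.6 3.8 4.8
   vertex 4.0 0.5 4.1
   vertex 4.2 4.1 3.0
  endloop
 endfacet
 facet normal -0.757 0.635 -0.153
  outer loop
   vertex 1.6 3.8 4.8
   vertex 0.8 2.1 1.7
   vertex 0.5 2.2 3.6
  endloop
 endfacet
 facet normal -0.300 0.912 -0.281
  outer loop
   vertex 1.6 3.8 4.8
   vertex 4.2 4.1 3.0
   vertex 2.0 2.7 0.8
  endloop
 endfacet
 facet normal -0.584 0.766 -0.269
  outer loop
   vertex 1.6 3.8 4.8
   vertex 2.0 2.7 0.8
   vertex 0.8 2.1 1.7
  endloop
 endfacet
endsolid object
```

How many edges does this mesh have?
18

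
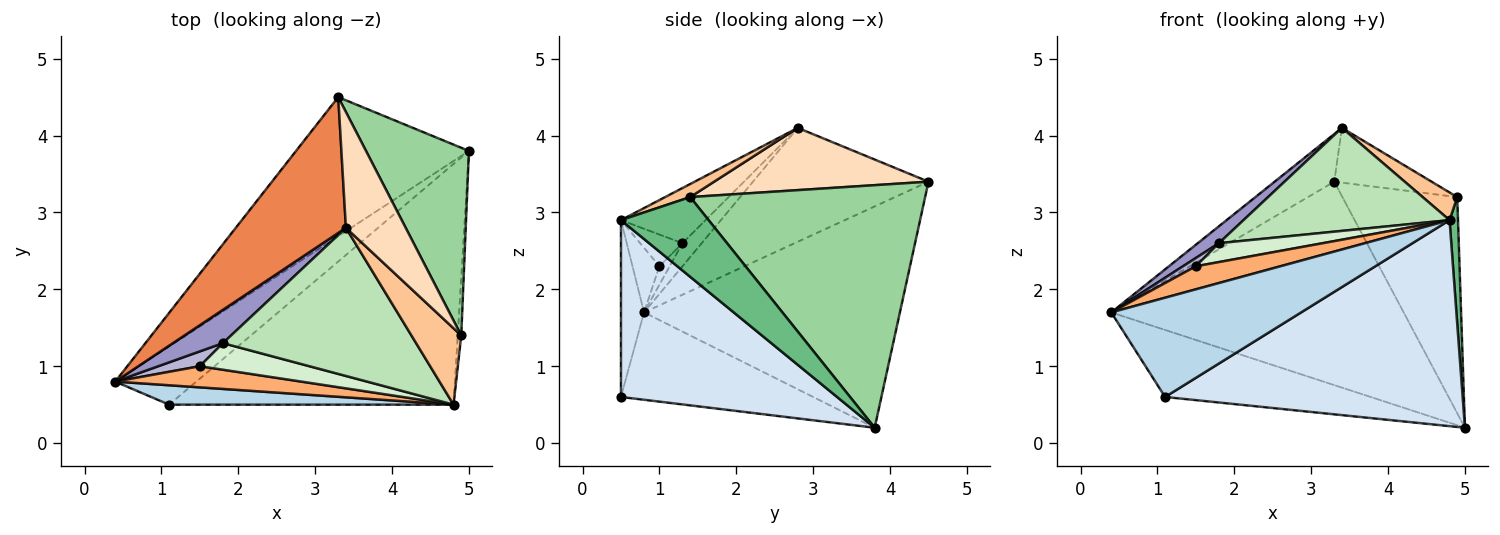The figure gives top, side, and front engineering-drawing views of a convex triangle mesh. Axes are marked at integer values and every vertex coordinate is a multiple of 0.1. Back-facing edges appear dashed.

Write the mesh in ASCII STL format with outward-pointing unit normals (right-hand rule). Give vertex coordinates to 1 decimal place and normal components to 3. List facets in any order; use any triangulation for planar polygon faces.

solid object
 facet normal -0.586 0.669 -0.457
  outer loop
   vertex 3.3 4.5 3.4
   vertex 5.0 3.8 0.2
   vertex 0.4 0.8 1.7
  endloop
 endfacet
 facet normal -0.577 0.617 -0.535
  outer loop
   vertex 1.1 0.5 0.6
   vertex 0.4 0.8 1.7
   vertex 5.0 3.8 0.2
  endloop
 endfacet
 facet normal -0.118 -0.975 0.190
  outer loop
   vertex 1.1 0.5 0.6
   vertex 4.8 0.5 2.9
   vertex 0.4 0.8 1.7
  endloop
 endfacet
 facet normal 0.427 -0.588 -0.687
  outer loop
   vertex 1.1 0.5 0.6
   vertex 5.0 3.8 0.2
   vertex 4.8 0.5 2.9
  endloop
 endfacet
 facet normal -0.698 0.237 0.675
  outer loop
   vertex 3.4 2.8 4.1
   vertex 3.3 4.5 3.4
   vertex 0.4 0.8 1.7
  endloop
 endfacet
 facet normal -0.228 -0.718 0.658
  outer loop
   vertex 1.5 1.0 2.3
   vertex 0.4 0.8 1.7
   vertex 4.8 0.5 2.9
  endloop
 endfacet
 facet normal 0.239 -0.331 0.913
  outer loop
   vertex 4.9 1.4 3.2
   vertex 3.4 2.8 4.1
   vertex 4.8 0.5 2.9
  endloop
 endfacet
 facet normal 0.685 0.311 0.658
  outer loop
   vertex 4.9 1.4 3.2
   vertex 3.3 4.5 3.4
   vertex 3.4 2.8 4.1
  endloop
 endfacet
 facet normal 0.994 -0.096 -0.044
  outer loop
   vertex 4.9 1.4 3.2
   vertex 4.8 0.5 2.9
   vertex 5.0 3.8 0.2
  endloop
 endfacet
 facet normal 0.839 0.410 0.356
  outer loop
   vertex 4.9 1.4 3.2
   vertex 5.0 3.8 0.2
   vertex 3.3 4.5 3.4
  endloop
 endfacet
 facet normal -0.228 -0.556 0.799
  outer loop
   vertex 1.8 1.3 2.6
   vertex 4.8 0.5 2.9
   vertex 3.4 2.8 4.1
  endloop
 endfacet
 facet normal -0.230 -0.564 0.793
  outer loop
   vertex 1.8 1.3 2.6
   vertex 1.5 1.0 2.3
   vertex 4.8 0.5 2.9
  endloop
 endfacet
 facet normal -0.381 -0.419 0.825
  outer loop
   vertex 1.8 1.3 2.6
   vertex 3.4 2.8 4.1
   vertex 0.4 0.8 1.7
  endloop
 endfacet
 facet normal -0.362 -0.453 0.815
  outer loop
   vertex 1.8 1.3 2.6
   vertex 0.4 0.8 1.7
   vertex 1.5 1.0 2.3
  endloop
 endfacet
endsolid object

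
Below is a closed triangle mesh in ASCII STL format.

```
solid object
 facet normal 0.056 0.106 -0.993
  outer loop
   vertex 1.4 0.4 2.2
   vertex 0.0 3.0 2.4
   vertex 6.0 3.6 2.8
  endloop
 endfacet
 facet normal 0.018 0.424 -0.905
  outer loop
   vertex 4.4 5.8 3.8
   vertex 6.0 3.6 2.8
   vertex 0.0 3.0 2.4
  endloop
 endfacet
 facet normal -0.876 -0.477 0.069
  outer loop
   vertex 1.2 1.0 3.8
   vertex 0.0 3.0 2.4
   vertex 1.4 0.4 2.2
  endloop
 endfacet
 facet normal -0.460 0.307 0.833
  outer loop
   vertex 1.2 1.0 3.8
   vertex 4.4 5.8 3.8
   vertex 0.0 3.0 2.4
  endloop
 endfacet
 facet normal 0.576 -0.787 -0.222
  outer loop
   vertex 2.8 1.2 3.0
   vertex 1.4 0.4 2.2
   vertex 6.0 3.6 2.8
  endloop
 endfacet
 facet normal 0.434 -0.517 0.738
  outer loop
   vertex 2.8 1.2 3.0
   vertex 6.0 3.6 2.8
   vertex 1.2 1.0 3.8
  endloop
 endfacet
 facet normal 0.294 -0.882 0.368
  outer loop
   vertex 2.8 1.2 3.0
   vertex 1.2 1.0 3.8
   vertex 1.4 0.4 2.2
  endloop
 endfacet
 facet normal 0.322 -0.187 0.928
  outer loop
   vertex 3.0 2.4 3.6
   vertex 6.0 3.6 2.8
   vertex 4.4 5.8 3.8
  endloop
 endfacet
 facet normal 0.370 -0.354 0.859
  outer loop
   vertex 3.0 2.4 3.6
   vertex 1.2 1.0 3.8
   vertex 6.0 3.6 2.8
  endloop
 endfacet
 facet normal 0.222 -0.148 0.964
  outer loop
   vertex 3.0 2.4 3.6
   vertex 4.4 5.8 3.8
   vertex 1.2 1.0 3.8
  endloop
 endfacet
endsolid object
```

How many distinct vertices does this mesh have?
7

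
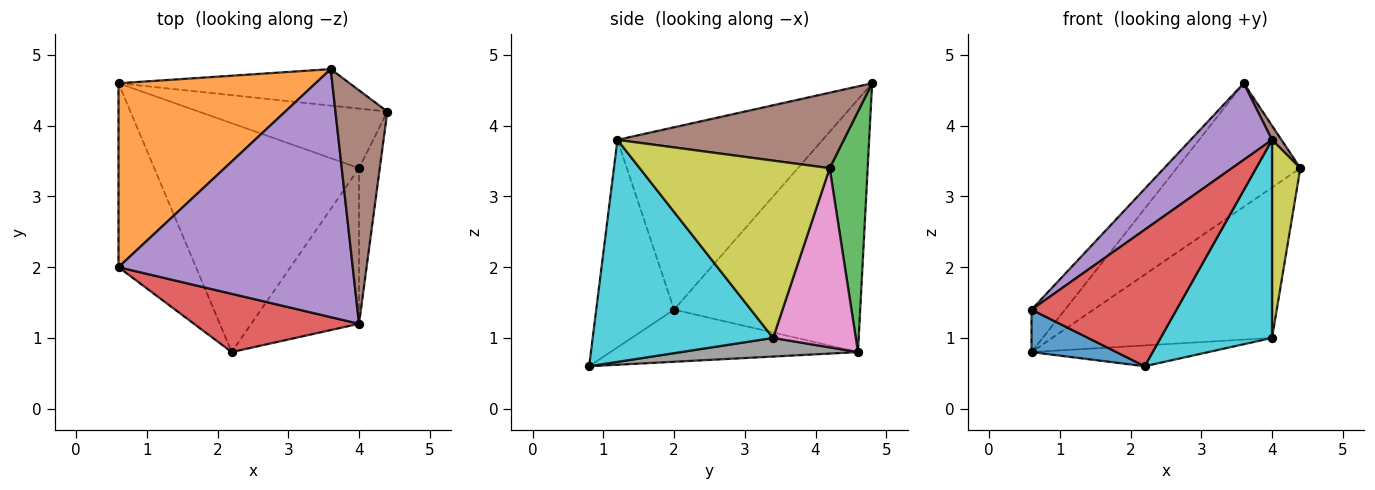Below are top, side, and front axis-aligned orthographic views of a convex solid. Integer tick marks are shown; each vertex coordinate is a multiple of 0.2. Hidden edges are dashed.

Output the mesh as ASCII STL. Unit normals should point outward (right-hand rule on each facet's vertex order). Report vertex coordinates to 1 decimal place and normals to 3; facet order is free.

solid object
 facet normal -0.548 -0.188 -0.815
  outer loop
   vertex 0.6 4.6 0.8
   vertex 2.2 0.8 0.6
   vertex 0.6 2.0 1.4
  endloop
 endfacet
 facet normal -0.781 0.141 0.609
  outer loop
   vertex 0.6 4.6 0.8
   vertex 0.6 2.0 1.4
   vertex 3.6 4.8 4.6
  endloop
 endfacet
 facet normal 0.283 0.920 -0.272
  outer loop
   vertex 0.6 4.6 0.8
   vertex 3.6 4.8 4.6
   vertex 4.4 4.2 3.4
  endloop
 endfacet
 facet normal -0.443 -0.825 0.352
  outer loop
   vertex 4.0 1.2 3.8
   vertex 0.6 2.0 1.4
   vertex 2.2 0.8 0.6
  endloop
 endfacet
 facet normal -0.597 -0.237 0.767
  outer loop
   vertex 4.0 1.2 3.8
   vertex 3.6 4.8 4.6
   vertex 0.6 2.0 1.4
  endloop
 endfacet
 facet normal 0.824 -0.034 0.566
  outer loop
   vertex 4.0 1.2 3.8
   vertex 4.4 4.2 3.4
   vertex 3.6 4.8 4.6
  endloop
 endfacet
 facet normal 0.330 0.878 -0.348
  outer loop
   vertex 4.0 3.4 1.0
   vertex 0.6 4.6 0.8
   vertex 4.4 4.2 3.4
  endloop
 endfacet
 facet normal 0.090 0.090 -0.992
  outer loop
   vertex 4.0 3.4 1.0
   vertex 2.2 0.8 0.6
   vertex 0.6 4.6 0.8
  endloop
 endfacet
 facet normal 0.983 -0.146 -0.115
  outer loop
   vertex 4.0 3.4 1.0
   vertex 4.4 4.2 3.4
   vertex 4.0 1.2 3.8
  endloop
 endfacet
 facet normal 0.786 -0.486 -0.382
  outer loop
   vertex 4.0 3.4 1.0
   vertex 4.0 1.2 3.8
   vertex 2.2 0.8 0.6
  endloop
 endfacet
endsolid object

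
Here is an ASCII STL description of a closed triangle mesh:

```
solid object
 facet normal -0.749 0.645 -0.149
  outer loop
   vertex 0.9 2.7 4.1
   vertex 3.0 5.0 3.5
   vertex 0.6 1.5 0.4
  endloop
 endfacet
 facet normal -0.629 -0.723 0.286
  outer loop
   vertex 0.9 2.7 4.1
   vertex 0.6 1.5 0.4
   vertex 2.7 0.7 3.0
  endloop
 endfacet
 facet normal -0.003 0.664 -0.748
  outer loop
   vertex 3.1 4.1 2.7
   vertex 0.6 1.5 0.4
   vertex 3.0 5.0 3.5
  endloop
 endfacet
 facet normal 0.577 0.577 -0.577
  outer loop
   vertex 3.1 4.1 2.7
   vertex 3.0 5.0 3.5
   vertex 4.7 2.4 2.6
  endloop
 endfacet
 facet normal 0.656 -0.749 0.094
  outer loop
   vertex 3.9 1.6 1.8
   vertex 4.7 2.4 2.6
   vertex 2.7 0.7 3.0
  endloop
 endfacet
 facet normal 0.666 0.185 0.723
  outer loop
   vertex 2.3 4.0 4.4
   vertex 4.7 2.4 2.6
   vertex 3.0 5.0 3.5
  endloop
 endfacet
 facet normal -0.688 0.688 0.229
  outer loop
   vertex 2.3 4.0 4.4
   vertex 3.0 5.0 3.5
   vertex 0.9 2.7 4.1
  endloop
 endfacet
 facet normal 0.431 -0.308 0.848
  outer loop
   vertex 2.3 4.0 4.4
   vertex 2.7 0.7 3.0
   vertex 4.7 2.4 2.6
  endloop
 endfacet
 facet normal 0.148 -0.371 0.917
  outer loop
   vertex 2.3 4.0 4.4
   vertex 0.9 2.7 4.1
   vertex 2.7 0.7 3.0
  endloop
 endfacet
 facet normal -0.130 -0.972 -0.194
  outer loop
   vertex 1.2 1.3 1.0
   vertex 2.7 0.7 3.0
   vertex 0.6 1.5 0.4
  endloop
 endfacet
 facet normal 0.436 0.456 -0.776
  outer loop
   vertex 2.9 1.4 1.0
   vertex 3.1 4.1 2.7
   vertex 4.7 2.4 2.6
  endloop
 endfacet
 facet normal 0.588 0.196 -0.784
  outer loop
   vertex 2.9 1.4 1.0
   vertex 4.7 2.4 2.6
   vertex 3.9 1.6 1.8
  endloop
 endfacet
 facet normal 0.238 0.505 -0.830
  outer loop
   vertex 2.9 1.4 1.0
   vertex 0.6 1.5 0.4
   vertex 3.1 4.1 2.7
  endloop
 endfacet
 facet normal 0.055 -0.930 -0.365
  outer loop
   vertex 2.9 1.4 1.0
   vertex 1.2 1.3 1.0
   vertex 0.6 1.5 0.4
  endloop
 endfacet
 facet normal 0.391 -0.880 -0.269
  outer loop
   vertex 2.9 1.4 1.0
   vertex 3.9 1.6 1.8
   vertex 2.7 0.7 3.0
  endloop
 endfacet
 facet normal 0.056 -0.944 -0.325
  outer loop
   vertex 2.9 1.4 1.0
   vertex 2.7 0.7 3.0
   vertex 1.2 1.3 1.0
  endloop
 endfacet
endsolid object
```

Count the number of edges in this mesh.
24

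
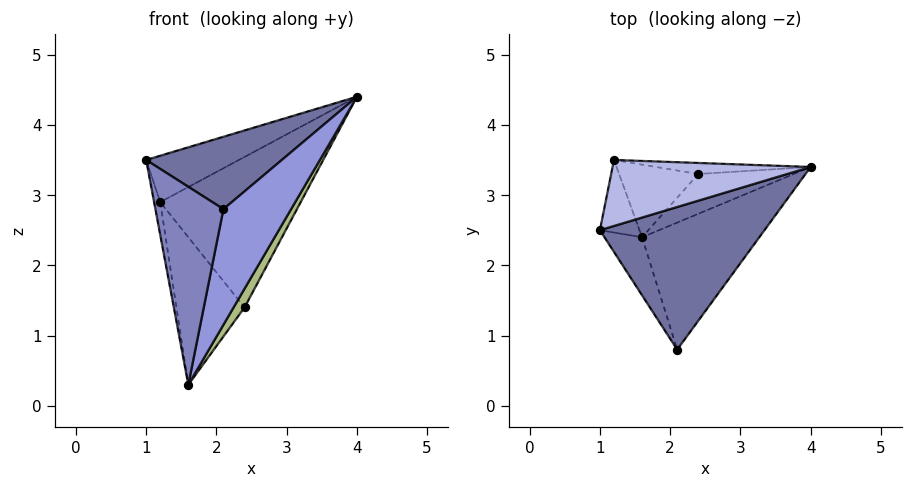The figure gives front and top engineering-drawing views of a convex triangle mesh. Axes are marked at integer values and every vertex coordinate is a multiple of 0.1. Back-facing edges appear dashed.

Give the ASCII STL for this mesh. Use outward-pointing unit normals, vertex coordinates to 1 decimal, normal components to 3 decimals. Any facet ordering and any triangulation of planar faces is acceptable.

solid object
 facet normal -0.131 -0.449 0.884
  outer loop
   vertex 2.1 0.8 2.8
   vertex 4.0 3.4 4.4
   vertex 1.0 2.5 3.5
  endloop
 endfacet
 facet normal -0.857 -0.495 -0.145
  outer loop
   vertex 1.6 2.4 0.3
   vertex 2.1 0.8 2.8
   vertex 1.0 2.5 3.5
  endloop
 endfacet
 facet normal 0.839 -0.366 -0.402
  outer loop
   vertex 1.6 2.4 0.3
   vertex 4.0 3.4 4.4
   vertex 2.1 0.8 2.8
  endloop
 endfacet
 facet normal -0.386 0.530 0.755
  outer loop
   vertex 1.2 3.5 2.9
   vertex 1.0 2.5 3.5
   vertex 4.0 3.4 4.4
  endloop
 endfacet
 facet normal -0.979 0.084 -0.186
  outer loop
   vertex 1.2 3.5 2.9
   vertex 1.6 2.4 0.3
   vertex 1.0 2.5 3.5
  endloop
 endfacet
 facet normal 0.865 -0.214 -0.454
  outer loop
   vertex 2.4 3.3 1.4
   vertex 4.0 3.4 4.4
   vertex 1.6 2.4 0.3
  endloop
 endfacet
 facet normal 0.075 0.995 -0.073
  outer loop
   vertex 2.4 3.3 1.4
   vertex 1.2 3.5 2.9
   vertex 4.0 3.4 4.4
  endloop
 endfacet
 facet normal -0.373 0.832 -0.410
  outer loop
   vertex 2.4 3.3 1.4
   vertex 1.6 2.4 0.3
   vertex 1.2 3.5 2.9
  endloop
 endfacet
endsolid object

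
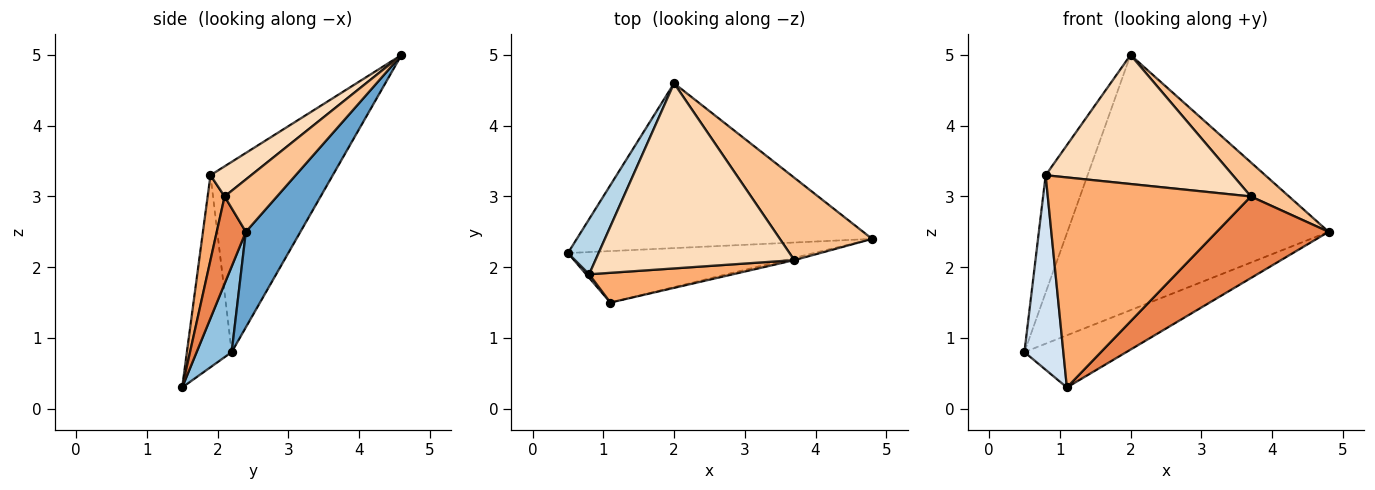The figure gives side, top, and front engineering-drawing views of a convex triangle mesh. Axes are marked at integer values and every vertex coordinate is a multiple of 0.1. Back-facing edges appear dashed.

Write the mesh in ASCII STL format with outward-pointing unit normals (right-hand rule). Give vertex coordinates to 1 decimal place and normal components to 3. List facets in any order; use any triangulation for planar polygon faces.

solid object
 facet normal 0.173 0.827 -0.534
  outer loop
   vertex 2.0 4.6 5.0
   vertex 4.8 2.4 2.5
   vertex 0.5 2.2 0.8
  endloop
 endfacet
 facet normal 0.238 0.691 -0.682
  outer loop
   vertex 1.1 1.5 0.3
   vertex 0.5 2.2 0.8
   vertex 4.8 2.4 2.5
  endloop
 endfacet
 facet normal -0.935 0.321 0.151
  outer loop
   vertex 0.8 1.9 3.3
   vertex 2.0 4.6 5.0
   vertex 0.5 2.2 0.8
  endloop
 endfacet
 facet normal -0.755 -0.656 0.012
  outer loop
   vertex 0.8 1.9 3.3
   vertex 0.5 2.2 0.8
   vertex 1.1 1.5 0.3
  endloop
 endfacet
 facet normal 0.251 -0.967 -0.027
  outer loop
   vertex 3.7 2.1 3.0
   vertex 1.1 1.5 0.3
   vertex 4.8 2.4 2.5
  endloop
 endfacet
 facet normal 0.083 -0.987 0.140
  outer loop
   vertex 3.7 2.1 3.0
   vertex 0.8 1.9 3.3
   vertex 1.1 1.5 0.3
  endloop
 endfacet
 facet normal 0.464 -0.339 0.818
  outer loop
   vertex 3.7 2.1 3.0
   vertex 4.8 2.4 2.5
   vertex 2.0 4.6 5.0
  endloop
 endfacet
 facet normal 0.123 -0.567 0.814
  outer loop
   vertex 3.7 2.1 3.0
   vertex 2.0 4.6 5.0
   vertex 0.8 1.9 3.3
  endloop
 endfacet
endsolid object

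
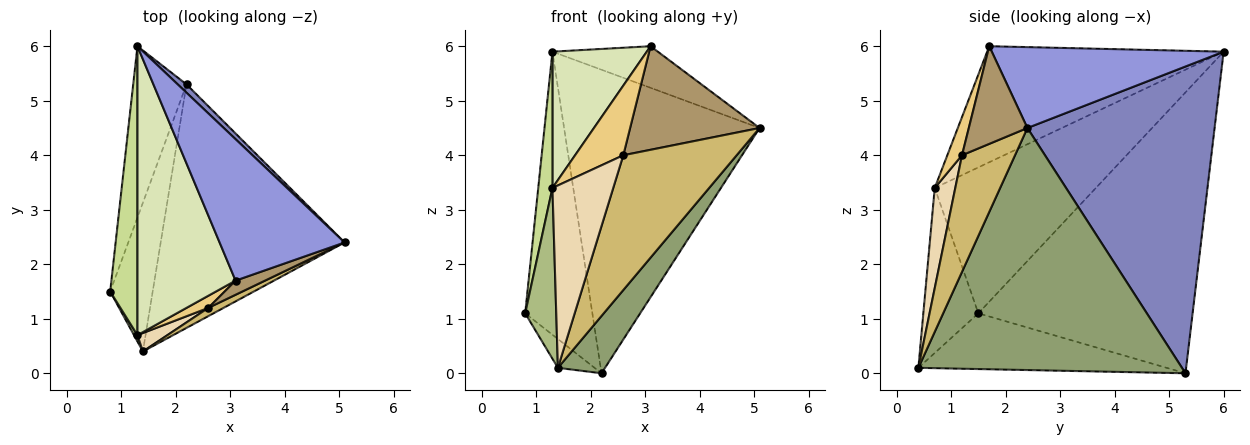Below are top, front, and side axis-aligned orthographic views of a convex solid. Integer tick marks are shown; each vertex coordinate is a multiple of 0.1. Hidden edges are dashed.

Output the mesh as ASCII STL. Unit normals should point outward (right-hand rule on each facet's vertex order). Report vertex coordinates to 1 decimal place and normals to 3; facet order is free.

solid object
 facet normal -0.939 0.294 -0.178
  outer loop
   vertex 2.2 5.3 0.0
   vertex 0.8 1.5 1.1
   vertex 1.3 6.0 5.9
  endloop
 endfacet
 facet normal 0.691 0.722 0.020
  outer loop
   vertex 2.2 5.3 0.0
   vertex 1.3 6.0 5.9
   vertex 5.1 2.4 4.5
  endloop
 endfacet
 facet normal 0.527 0.240 0.815
  outer loop
   vertex 3.1 1.7 6.0
   vertex 5.1 2.4 4.5
   vertex 1.3 6.0 5.9
  endloop
 endfacet
 facet normal -0.790 0.117 -0.602
  outer loop
   vertex 1.4 0.4 0.1
   vertex 0.8 1.5 1.1
   vertex 2.2 5.3 0.0
  endloop
 endfacet
 facet normal 0.788 -0.141 -0.599
  outer loop
   vertex 1.4 0.4 0.1
   vertex 2.2 5.3 0.0
   vertex 5.1 2.4 4.5
  endloop
 endfacet
 facet normal -0.871 -0.492 0.018
  outer loop
   vertex 1.3 0.7 3.4
   vertex 0.8 1.5 1.1
   vertex 1.4 0.4 0.1
  endloop
 endfacet
 facet normal -0.979 -0.086 0.183
  outer loop
   vertex 1.3 0.7 3.4
   vertex 1.3 6.0 5.9
   vertex 0.8 1.5 1.1
  endloop
 endfacet
 facet normal -0.730 -0.291 0.618
  outer loop
   vertex 1.3 0.7 3.4
   vertex 3.1 1.7 6.0
   vertex 1.3 6.0 5.9
  endloop
 endfacet
 facet normal 0.409 -0.904 0.124
  outer loop
   vertex 2.6 1.2 4.0
   vertex 5.1 2.4 4.5
   vertex 3.1 1.7 6.0
  endloop
 endfacet
 facet normal 0.423 -0.904 0.055
  outer loop
   vertex 2.6 1.2 4.0
   vertex 1.4 0.4 0.1
   vertex 5.1 2.4 4.5
  endloop
 endfacet
 facet normal 0.287 -0.944 0.164
  outer loop
   vertex 2.6 1.2 4.0
   vertex 3.1 1.7 6.0
   vertex 1.3 0.7 3.4
  endloop
 endfacet
 facet normal 0.319 -0.943 0.095
  outer loop
   vertex 2.6 1.2 4.0
   vertex 1.3 0.7 3.4
   vertex 1.4 0.4 0.1
  endloop
 endfacet
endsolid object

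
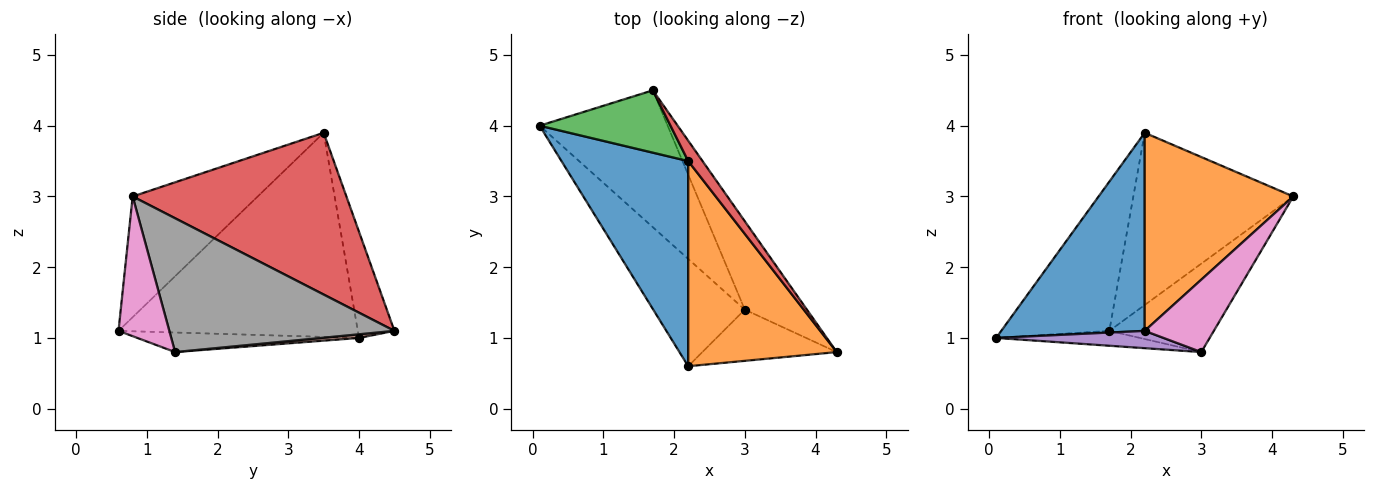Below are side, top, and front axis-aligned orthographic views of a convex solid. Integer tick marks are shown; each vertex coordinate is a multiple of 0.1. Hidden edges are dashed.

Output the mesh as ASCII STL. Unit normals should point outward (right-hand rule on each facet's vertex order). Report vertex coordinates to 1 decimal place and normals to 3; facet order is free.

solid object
 facet normal -0.757 -0.454 0.470
  outer loop
   vertex 2.2 3.5 3.9
   vertex 0.1 4.0 1.0
   vertex 2.2 0.6 1.1
  endloop
 endfacet
 facet normal -0.505 -0.600 0.621
  outer loop
   vertex 2.2 3.5 3.9
   vertex 2.2 0.6 1.1
   vertex 4.3 0.8 3.0
  endloop
 endfacet
 facet normal -0.298 0.881 0.368
  outer loop
   vertex 2.2 3.5 3.9
   vertex 1.7 4.5 1.1
   vertex 0.1 4.0 1.0
  endloop
 endfacet
 facet normal 0.799 0.598 0.071
  outer loop
   vertex 2.2 3.5 3.9
   vertex 4.3 0.8 3.0
   vertex 1.7 4.5 1.1
  endloop
 endfacet
 facet normal -0.206 -0.156 -0.966
  outer loop
   vertex 3.0 1.4 0.8
   vertex 2.2 0.6 1.1
   vertex 0.1 4.0 1.0
  endloop
 endfacet
 facet normal 0.028 0.108 -0.994
  outer loop
   vertex 3.0 1.4 0.8
   vertex 0.1 4.0 1.0
   vertex 1.7 4.5 1.1
  endloop
 endfacet
 facet normal 0.515 -0.700 -0.495
  outer loop
   vertex 3.0 1.4 0.8
   vertex 4.3 0.8 3.0
   vertex 2.2 0.6 1.1
  endloop
 endfacet
 facet normal 0.836 0.388 -0.388
  outer loop
   vertex 3.0 1.4 0.8
   vertex 1.7 4.5 1.1
   vertex 4.3 0.8 3.0
  endloop
 endfacet
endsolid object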